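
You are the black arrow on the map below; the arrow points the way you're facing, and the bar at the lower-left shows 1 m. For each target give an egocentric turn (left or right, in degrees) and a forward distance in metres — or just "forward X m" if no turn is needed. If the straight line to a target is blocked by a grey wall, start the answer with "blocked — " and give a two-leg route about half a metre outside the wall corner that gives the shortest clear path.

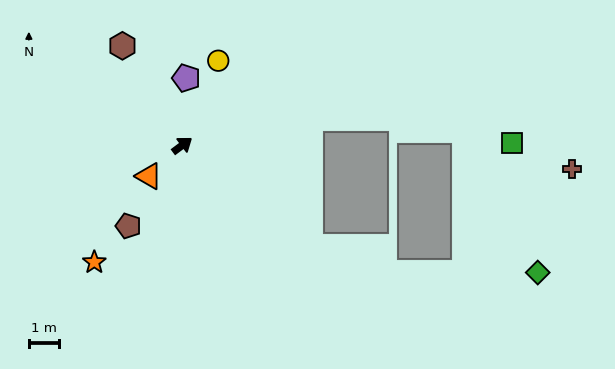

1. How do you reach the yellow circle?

turn left 30°, forward 3.1 m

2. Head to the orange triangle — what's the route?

turn right 174°, forward 1.5 m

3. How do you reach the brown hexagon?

turn left 84°, forward 3.9 m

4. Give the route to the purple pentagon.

turn left 50°, forward 2.2 m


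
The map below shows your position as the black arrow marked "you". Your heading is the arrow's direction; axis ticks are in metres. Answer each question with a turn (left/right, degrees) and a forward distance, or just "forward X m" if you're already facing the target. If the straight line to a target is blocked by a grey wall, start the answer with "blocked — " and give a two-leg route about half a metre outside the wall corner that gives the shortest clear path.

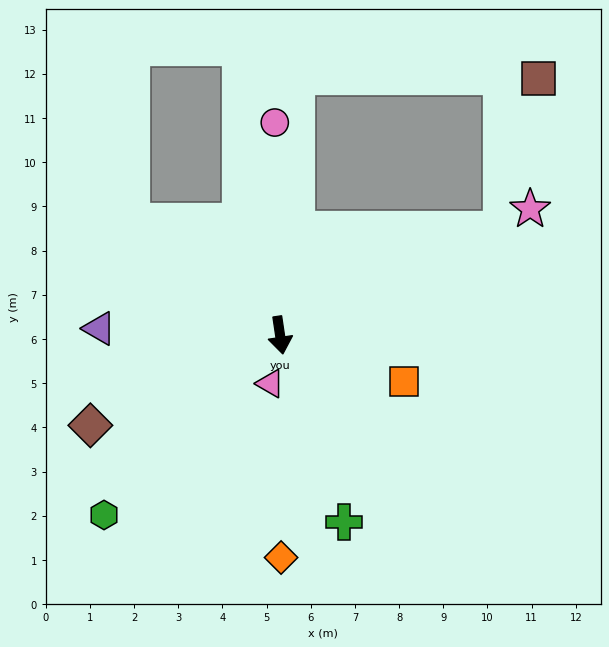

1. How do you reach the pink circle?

turn left 173°, forward 4.8 m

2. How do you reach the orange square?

turn left 61°, forward 3.0 m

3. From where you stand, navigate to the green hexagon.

turn right 53°, forward 5.7 m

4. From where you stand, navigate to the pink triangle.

turn right 20°, forward 1.1 m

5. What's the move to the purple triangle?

turn right 101°, forward 4.1 m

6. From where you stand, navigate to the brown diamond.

turn right 73°, forward 4.8 m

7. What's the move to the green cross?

turn left 10°, forward 4.5 m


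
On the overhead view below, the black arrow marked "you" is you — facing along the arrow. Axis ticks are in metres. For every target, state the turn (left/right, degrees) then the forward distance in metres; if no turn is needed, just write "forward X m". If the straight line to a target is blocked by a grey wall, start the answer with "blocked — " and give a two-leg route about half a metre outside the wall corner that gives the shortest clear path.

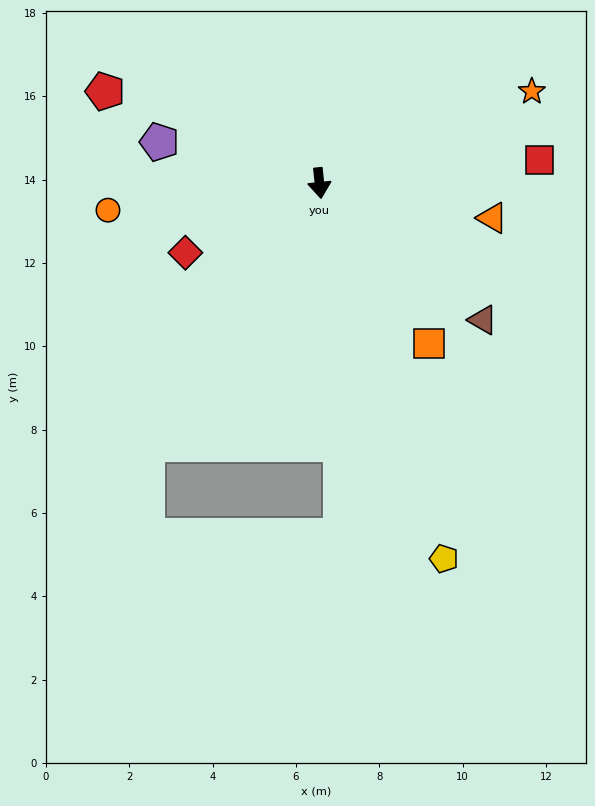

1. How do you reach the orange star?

turn left 107°, forward 5.6 m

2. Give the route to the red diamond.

turn right 69°, forward 3.6 m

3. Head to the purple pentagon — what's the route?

turn right 110°, forward 4.0 m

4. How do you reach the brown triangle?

turn left 44°, forward 5.1 m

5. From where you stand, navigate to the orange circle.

turn right 89°, forward 5.1 m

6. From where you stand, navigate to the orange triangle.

turn left 73°, forward 4.2 m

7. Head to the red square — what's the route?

turn left 90°, forward 5.3 m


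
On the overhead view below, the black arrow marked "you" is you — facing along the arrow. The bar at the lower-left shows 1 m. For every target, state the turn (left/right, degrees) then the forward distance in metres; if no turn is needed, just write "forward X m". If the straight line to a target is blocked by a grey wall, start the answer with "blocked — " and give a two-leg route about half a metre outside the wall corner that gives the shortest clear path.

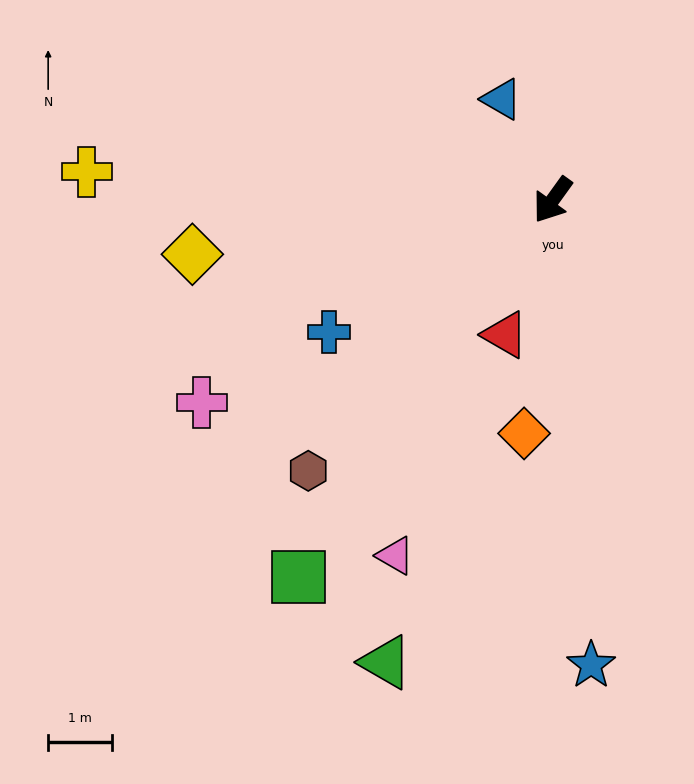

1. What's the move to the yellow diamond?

turn right 46°, forward 5.7 m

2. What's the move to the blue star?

turn left 40°, forward 7.3 m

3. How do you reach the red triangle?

turn left 16°, forward 2.2 m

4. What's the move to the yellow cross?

turn right 58°, forward 7.3 m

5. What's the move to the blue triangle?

turn right 117°, forward 1.8 m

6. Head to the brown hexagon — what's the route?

turn right 6°, forward 5.7 m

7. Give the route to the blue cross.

turn right 24°, forward 4.1 m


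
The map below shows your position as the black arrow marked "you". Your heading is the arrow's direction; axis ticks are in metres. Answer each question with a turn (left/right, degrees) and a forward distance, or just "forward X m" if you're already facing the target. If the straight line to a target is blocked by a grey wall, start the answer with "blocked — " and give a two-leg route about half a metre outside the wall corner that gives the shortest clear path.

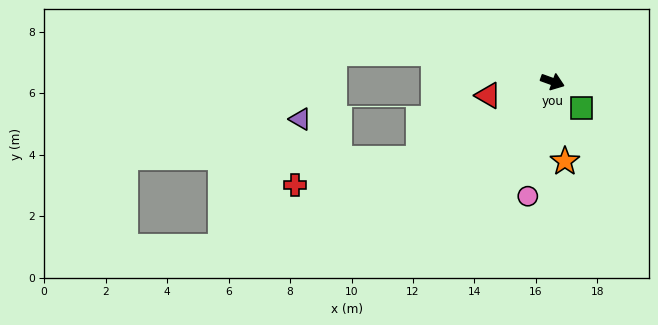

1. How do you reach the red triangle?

turn right 148°, forward 2.1 m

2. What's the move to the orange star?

turn right 61°, forward 2.6 m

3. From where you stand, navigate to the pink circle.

turn right 82°, forward 3.8 m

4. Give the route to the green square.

turn right 22°, forward 1.3 m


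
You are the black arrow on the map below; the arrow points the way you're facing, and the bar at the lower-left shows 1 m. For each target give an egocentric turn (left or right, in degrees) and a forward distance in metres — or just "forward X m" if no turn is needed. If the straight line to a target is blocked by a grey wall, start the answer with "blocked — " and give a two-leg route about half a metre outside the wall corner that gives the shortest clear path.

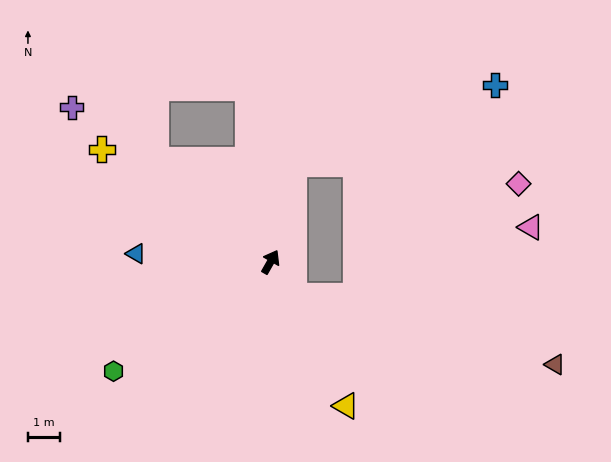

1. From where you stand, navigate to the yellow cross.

turn left 86°, forward 6.4 m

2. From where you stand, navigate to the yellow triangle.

turn right 123°, forward 5.1 m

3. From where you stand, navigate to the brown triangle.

blocked — turn right 117°, forward 1.3 m, then turn left 42°, forward 8.5 m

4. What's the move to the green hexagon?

turn left 154°, forward 6.1 m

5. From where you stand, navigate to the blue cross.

blocked — turn left 16°, forward 3.2 m, then turn right 55°, forward 6.8 m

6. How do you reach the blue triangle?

turn left 116°, forward 4.3 m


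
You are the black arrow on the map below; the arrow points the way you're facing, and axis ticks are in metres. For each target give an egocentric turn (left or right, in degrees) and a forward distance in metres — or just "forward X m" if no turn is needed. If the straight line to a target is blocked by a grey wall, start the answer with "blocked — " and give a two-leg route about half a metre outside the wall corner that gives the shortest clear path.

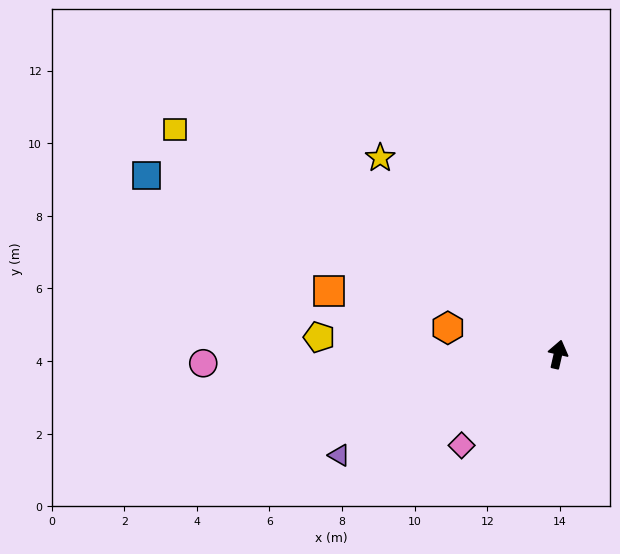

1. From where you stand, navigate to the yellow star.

turn left 55°, forward 7.3 m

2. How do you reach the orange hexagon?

turn left 89°, forward 3.1 m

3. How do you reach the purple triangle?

turn left 128°, forward 6.6 m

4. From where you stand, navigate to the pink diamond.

turn left 146°, forward 3.6 m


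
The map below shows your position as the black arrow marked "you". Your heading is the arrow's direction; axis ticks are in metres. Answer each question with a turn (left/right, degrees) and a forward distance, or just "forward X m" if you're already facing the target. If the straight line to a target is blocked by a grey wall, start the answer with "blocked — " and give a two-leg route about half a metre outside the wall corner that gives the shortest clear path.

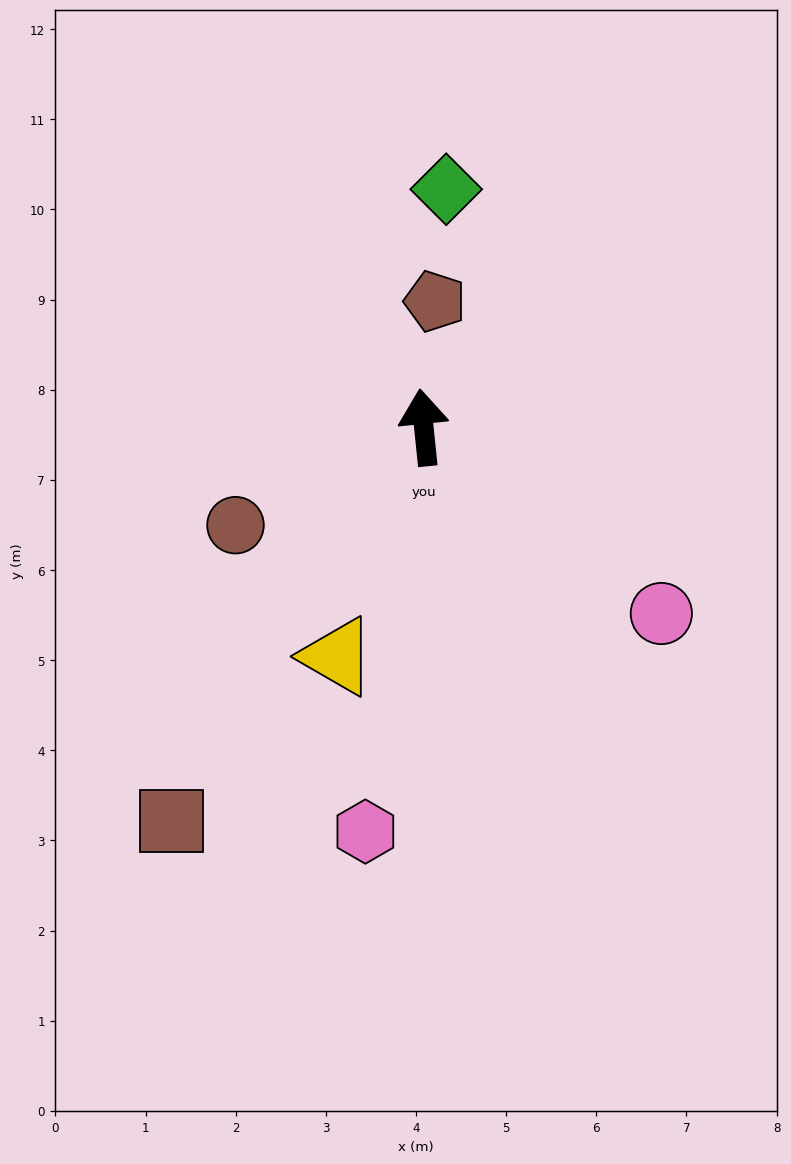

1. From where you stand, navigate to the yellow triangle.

turn left 153°, forward 2.7 m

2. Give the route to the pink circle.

turn right 134°, forward 3.3 m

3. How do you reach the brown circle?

turn left 112°, forward 2.4 m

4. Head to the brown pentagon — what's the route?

turn right 11°, forward 1.4 m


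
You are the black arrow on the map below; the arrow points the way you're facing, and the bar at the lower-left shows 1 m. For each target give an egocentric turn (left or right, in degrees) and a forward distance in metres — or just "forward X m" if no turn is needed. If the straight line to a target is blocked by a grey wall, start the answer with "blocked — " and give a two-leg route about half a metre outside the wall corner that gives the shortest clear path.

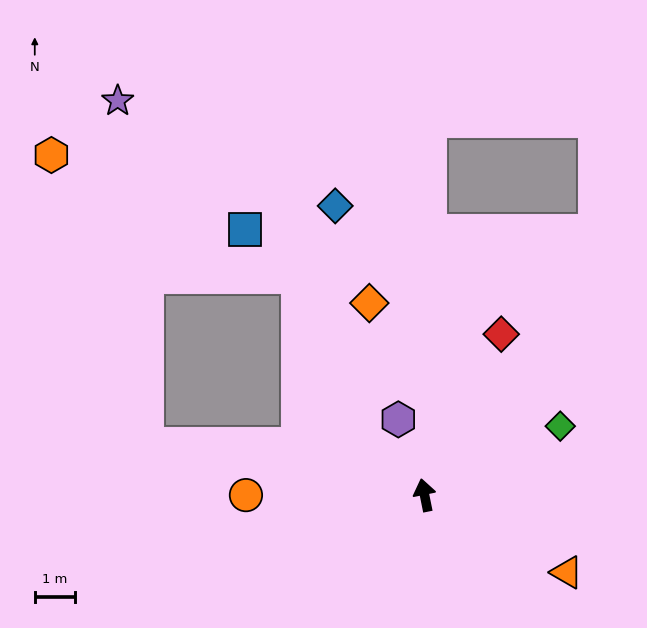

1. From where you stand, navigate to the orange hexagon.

blocked — turn left 68°, forward 7.0 m, then turn right 61°, forward 7.5 m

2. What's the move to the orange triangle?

turn right 130°, forward 4.0 m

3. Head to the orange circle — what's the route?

turn left 79°, forward 4.4 m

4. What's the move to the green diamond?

turn right 75°, forward 3.8 m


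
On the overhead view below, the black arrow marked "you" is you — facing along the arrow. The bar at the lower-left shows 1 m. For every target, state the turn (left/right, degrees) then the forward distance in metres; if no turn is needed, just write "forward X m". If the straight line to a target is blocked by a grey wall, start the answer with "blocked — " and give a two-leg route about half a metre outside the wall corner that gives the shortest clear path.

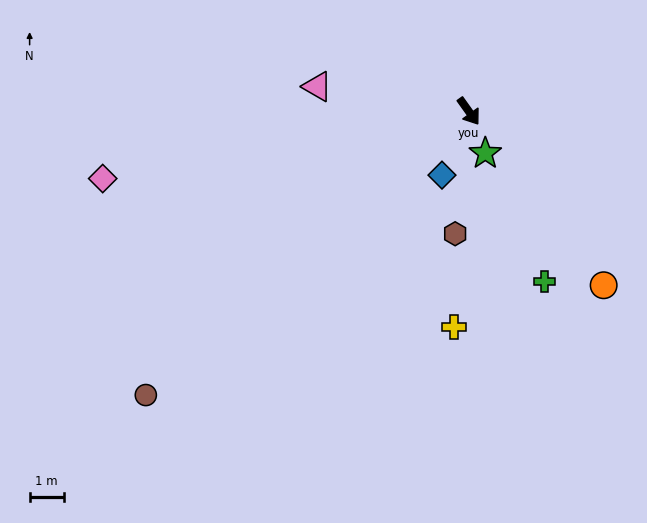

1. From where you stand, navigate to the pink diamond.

turn right 115°, forward 11.0 m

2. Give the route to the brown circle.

turn right 84°, forward 12.7 m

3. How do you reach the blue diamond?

turn right 58°, forward 2.0 m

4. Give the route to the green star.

turn right 14°, forward 1.3 m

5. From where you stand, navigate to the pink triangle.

turn right 135°, forward 4.5 m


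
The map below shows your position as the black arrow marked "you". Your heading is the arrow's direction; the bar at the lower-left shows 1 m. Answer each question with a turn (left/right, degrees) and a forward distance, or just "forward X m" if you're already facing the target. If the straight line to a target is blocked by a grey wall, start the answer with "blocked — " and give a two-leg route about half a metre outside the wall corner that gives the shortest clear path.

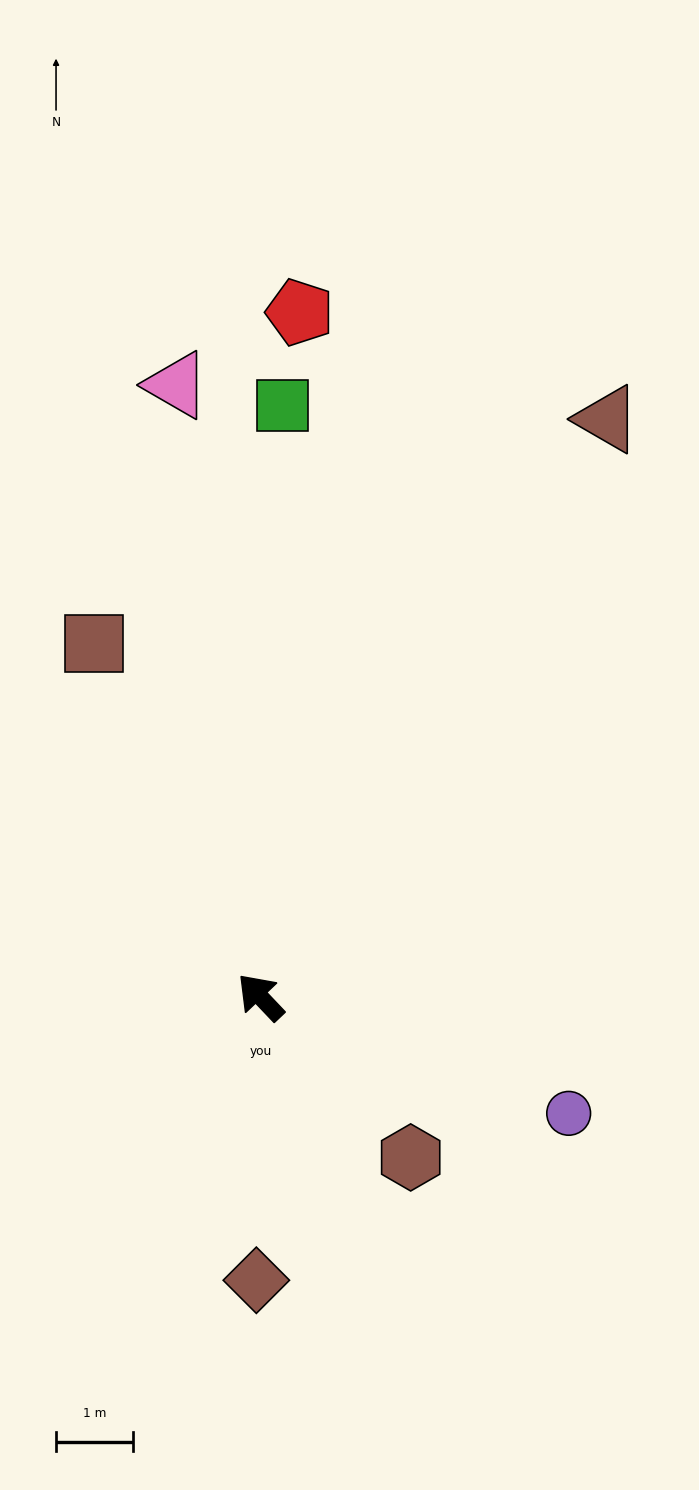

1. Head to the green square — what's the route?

turn right 46°, forward 7.7 m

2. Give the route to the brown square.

turn right 18°, forward 5.1 m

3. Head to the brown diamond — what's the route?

turn left 136°, forward 3.7 m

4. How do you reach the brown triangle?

turn right 74°, forward 8.7 m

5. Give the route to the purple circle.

turn right 154°, forward 4.3 m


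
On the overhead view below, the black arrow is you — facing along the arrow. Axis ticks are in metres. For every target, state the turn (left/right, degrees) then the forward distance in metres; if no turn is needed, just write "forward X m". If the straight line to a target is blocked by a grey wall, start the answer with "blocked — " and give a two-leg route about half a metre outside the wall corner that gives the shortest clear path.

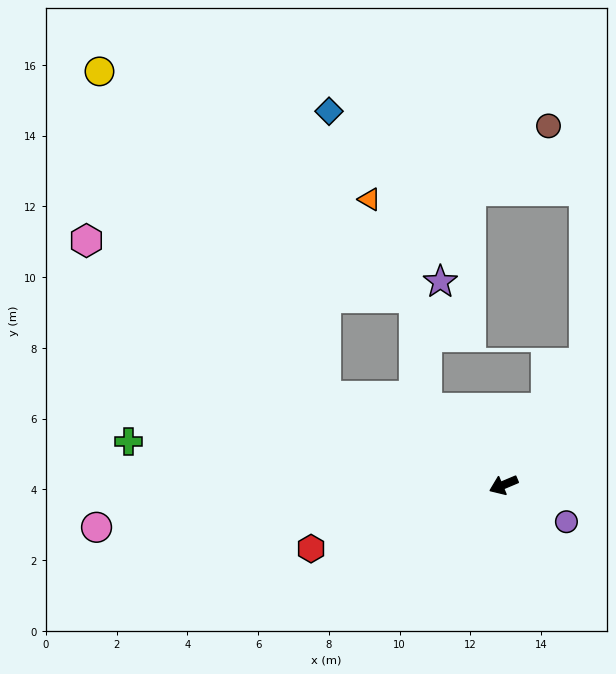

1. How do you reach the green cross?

turn right 29°, forward 10.7 m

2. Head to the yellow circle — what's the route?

blocked — turn right 49°, forward 5.6 m, then turn right 29°, forward 11.2 m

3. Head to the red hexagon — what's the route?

turn right 5°, forward 5.7 m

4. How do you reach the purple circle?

turn left 127°, forward 2.1 m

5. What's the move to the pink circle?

turn right 17°, forward 11.6 m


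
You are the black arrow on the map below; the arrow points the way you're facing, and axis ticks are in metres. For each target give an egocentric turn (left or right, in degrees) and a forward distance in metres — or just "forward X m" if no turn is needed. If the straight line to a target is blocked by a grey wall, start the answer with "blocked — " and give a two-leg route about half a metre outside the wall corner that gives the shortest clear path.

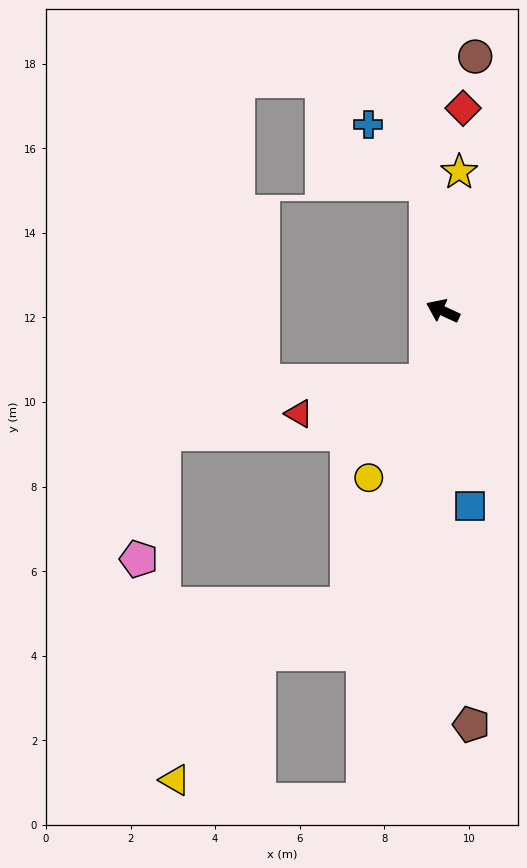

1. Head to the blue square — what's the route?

turn left 123°, forward 4.7 m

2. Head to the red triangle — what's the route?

blocked — turn left 102°, forward 1.7 m, then turn right 63°, forward 3.1 m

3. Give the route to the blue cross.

blocked — turn right 58°, forward 3.1 m, then turn left 38°, forward 1.9 m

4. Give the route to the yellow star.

turn right 72°, forward 3.3 m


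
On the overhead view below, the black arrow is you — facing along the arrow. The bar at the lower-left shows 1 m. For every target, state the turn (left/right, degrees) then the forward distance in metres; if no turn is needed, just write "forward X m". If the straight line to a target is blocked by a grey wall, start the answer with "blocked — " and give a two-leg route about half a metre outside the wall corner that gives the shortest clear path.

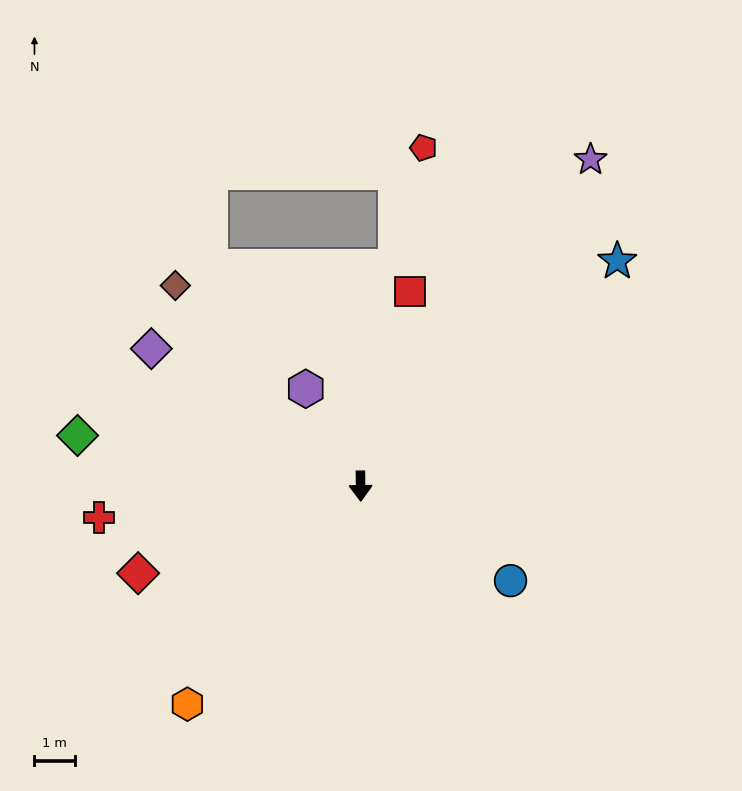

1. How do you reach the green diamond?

turn right 101°, forward 7.1 m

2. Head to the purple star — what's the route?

turn left 144°, forward 9.9 m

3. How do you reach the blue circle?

turn left 57°, forward 4.4 m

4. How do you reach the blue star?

turn left 130°, forward 8.5 m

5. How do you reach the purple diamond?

turn right 124°, forward 6.2 m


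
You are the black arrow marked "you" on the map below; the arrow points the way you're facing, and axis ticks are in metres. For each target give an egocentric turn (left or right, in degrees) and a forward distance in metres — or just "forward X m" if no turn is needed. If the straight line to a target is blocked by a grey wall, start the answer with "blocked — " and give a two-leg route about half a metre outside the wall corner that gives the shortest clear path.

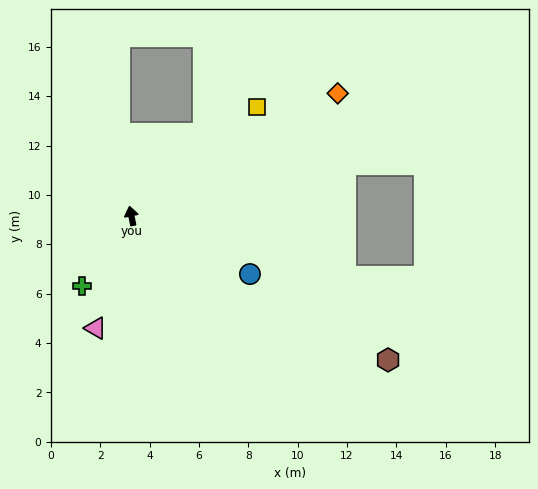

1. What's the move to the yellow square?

turn right 60°, forward 6.7 m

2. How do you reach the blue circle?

turn right 128°, forward 5.3 m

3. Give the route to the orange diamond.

turn right 71°, forward 9.7 m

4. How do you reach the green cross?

turn left 133°, forward 3.5 m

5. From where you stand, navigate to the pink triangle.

turn left 151°, forward 4.8 m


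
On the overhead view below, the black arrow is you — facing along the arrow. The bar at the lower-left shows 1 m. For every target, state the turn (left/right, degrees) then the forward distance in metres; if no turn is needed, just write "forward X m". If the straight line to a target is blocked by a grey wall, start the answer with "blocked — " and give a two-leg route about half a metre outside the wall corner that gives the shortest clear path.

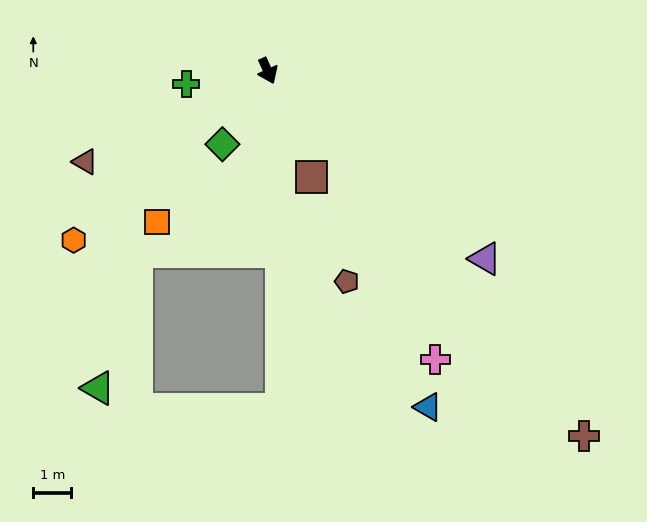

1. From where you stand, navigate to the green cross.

turn right 105°, forward 2.2 m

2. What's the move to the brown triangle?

turn right 88°, forward 5.4 m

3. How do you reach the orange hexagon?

turn right 73°, forward 6.8 m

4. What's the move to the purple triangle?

turn left 25°, forward 7.6 m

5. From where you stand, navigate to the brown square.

forward 3.0 m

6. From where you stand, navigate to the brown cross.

turn left 17°, forward 12.7 m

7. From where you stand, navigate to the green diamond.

turn right 56°, forward 2.3 m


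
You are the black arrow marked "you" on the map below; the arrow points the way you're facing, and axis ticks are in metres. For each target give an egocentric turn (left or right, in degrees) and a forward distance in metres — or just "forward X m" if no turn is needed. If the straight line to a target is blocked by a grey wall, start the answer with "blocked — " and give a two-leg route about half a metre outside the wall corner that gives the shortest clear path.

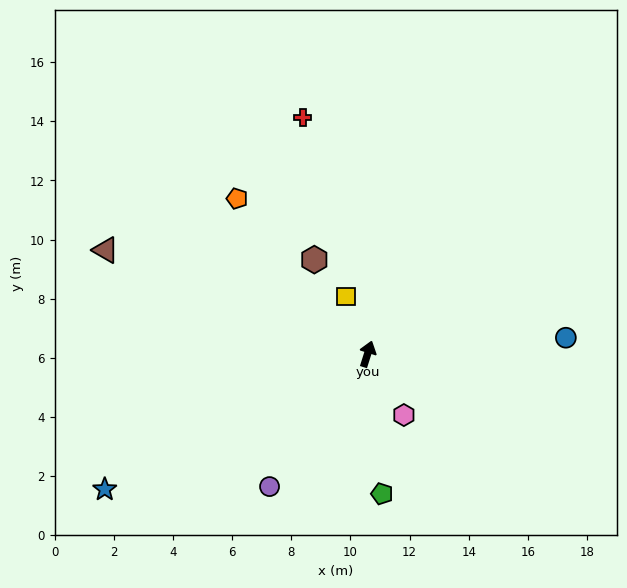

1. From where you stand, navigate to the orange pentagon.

turn left 58°, forward 6.9 m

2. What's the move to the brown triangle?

turn left 86°, forward 9.5 m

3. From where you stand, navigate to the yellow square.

turn left 38°, forward 2.1 m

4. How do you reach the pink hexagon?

turn right 132°, forward 2.4 m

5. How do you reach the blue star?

turn left 135°, forward 10.0 m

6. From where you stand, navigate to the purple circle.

turn left 161°, forward 5.6 m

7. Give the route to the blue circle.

turn right 68°, forward 6.7 m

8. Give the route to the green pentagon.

turn right 157°, forward 4.8 m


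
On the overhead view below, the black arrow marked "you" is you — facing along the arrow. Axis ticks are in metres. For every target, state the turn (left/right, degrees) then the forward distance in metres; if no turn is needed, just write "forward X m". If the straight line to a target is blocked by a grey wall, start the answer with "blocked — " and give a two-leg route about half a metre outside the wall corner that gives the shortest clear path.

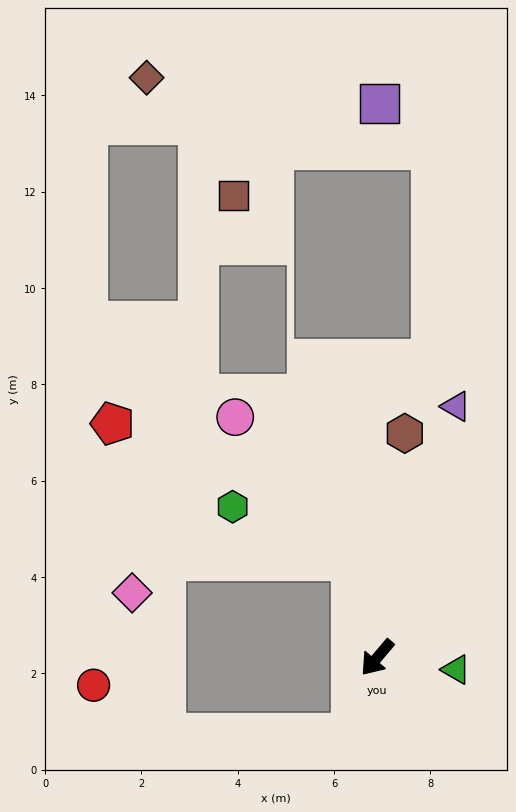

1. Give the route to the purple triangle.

turn right 157°, forward 5.5 m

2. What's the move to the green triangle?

turn left 122°, forward 1.7 m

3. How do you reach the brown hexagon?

turn right 147°, forward 4.7 m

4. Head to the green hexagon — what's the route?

blocked — turn right 125°, forward 2.1 m, then turn left 51°, forward 2.7 m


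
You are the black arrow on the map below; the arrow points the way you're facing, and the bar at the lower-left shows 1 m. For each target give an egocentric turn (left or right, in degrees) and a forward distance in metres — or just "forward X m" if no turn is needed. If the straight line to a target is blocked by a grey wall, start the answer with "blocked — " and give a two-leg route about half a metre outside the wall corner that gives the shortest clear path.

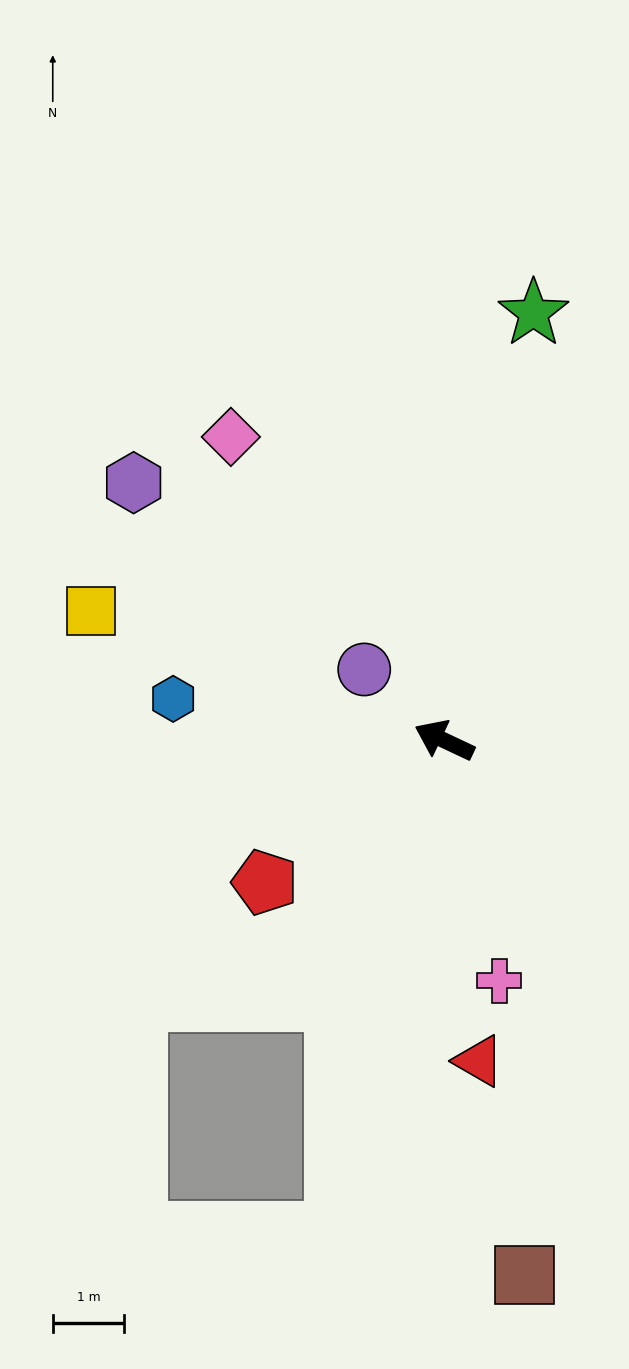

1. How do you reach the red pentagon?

turn left 64°, forward 3.2 m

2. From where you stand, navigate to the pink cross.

turn left 128°, forward 3.4 m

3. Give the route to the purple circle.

turn right 16°, forward 1.5 m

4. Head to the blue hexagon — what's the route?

turn left 17°, forward 3.8 m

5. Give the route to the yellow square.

turn left 5°, forward 5.2 m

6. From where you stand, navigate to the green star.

turn right 77°, forward 6.1 m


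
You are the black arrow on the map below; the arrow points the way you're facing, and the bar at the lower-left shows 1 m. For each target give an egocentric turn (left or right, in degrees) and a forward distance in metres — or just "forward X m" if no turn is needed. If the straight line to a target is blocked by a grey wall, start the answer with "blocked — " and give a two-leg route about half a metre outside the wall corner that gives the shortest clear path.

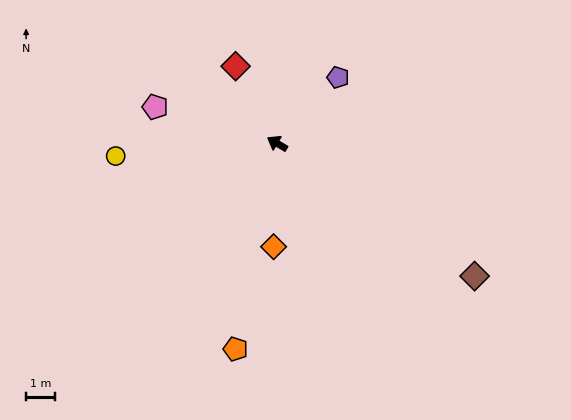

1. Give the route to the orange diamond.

turn left 119°, forward 3.6 m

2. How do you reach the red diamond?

turn right 31°, forward 3.1 m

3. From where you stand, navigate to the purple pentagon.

turn right 102°, forward 3.1 m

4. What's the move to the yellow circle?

turn left 35°, forward 5.7 m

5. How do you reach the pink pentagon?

turn left 14°, forward 4.4 m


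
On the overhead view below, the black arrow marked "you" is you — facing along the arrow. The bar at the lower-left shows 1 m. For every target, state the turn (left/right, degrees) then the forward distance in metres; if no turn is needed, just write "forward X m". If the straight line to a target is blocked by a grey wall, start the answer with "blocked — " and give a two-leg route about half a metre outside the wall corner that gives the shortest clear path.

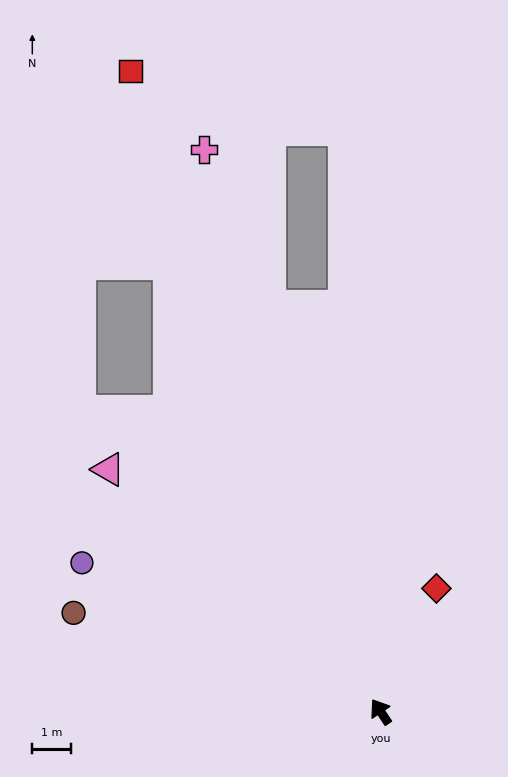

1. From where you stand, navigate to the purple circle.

turn left 30°, forward 8.6 m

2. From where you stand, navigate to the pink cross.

turn right 16°, forward 15.1 m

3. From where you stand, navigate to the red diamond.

turn right 58°, forward 3.5 m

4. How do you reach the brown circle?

turn left 38°, forward 8.3 m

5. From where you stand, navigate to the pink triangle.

turn left 15°, forward 9.3 m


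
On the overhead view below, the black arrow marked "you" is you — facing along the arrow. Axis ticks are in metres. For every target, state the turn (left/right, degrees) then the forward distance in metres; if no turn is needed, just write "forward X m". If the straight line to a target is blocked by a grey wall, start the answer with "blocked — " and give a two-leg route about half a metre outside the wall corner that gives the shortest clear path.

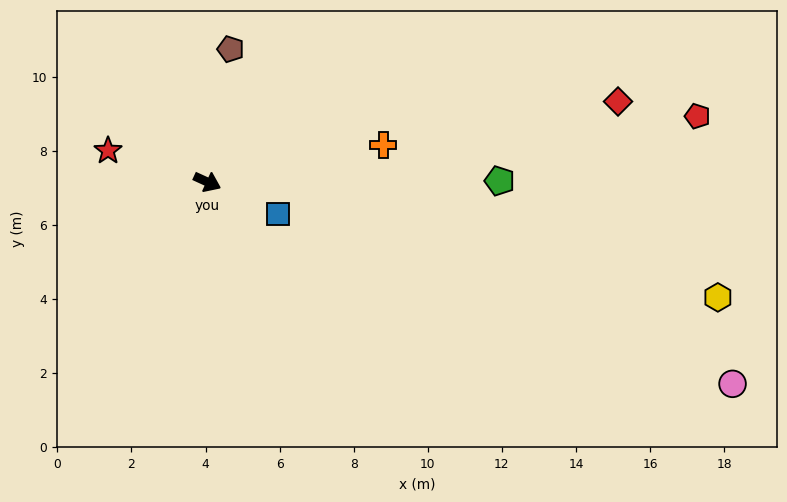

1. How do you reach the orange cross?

turn left 36°, forward 4.9 m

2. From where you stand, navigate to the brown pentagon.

turn left 105°, forward 3.6 m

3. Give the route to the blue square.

forward 2.1 m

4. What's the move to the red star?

turn right 173°, forward 2.8 m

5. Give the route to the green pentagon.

turn left 25°, forward 7.9 m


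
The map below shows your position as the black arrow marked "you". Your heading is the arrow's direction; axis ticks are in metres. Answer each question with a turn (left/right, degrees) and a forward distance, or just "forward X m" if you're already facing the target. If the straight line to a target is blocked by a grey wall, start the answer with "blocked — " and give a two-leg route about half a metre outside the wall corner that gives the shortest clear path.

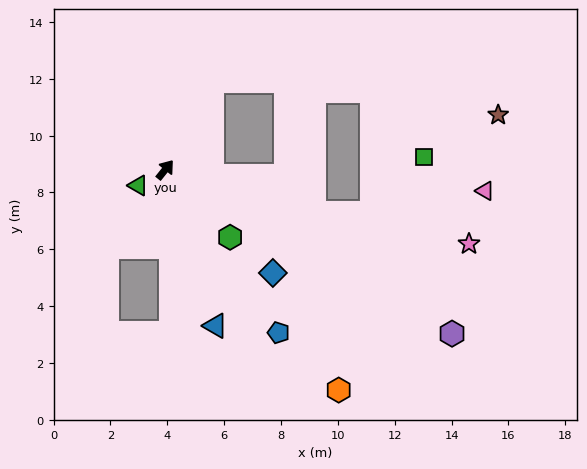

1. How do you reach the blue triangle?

turn right 124°, forward 5.8 m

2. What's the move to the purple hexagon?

turn right 81°, forward 11.6 m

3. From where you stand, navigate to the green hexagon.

turn right 97°, forward 3.3 m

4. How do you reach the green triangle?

turn left 159°, forward 1.1 m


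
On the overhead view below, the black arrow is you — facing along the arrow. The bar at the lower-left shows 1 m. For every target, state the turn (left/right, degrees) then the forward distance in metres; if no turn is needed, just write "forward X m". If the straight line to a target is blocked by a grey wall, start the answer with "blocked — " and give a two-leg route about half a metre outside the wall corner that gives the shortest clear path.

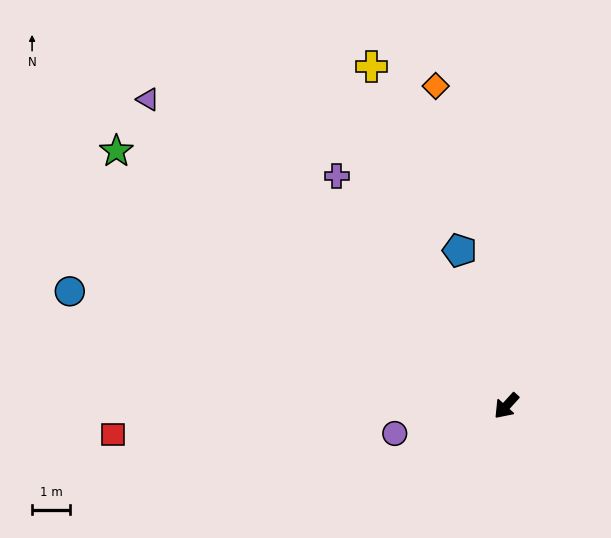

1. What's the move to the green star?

turn right 81°, forward 12.3 m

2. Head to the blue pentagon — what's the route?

turn right 121°, forward 4.3 m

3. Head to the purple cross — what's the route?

turn right 101°, forward 7.6 m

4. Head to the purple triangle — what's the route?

turn right 88°, forward 12.5 m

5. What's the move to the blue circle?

turn right 62°, forward 12.0 m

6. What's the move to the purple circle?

turn right 34°, forward 3.0 m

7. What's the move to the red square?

turn right 44°, forward 10.5 m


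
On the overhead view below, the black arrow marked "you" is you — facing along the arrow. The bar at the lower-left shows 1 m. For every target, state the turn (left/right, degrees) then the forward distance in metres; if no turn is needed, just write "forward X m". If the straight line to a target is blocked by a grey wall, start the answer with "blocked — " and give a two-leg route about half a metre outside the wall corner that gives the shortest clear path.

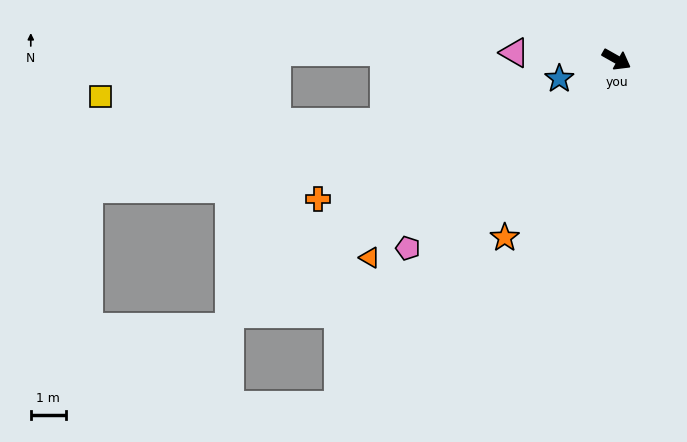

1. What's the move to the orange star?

turn right 93°, forward 6.1 m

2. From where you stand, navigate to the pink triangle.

turn right 154°, forward 2.9 m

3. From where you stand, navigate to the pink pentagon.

turn right 108°, forward 8.1 m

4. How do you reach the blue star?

turn right 132°, forward 1.7 m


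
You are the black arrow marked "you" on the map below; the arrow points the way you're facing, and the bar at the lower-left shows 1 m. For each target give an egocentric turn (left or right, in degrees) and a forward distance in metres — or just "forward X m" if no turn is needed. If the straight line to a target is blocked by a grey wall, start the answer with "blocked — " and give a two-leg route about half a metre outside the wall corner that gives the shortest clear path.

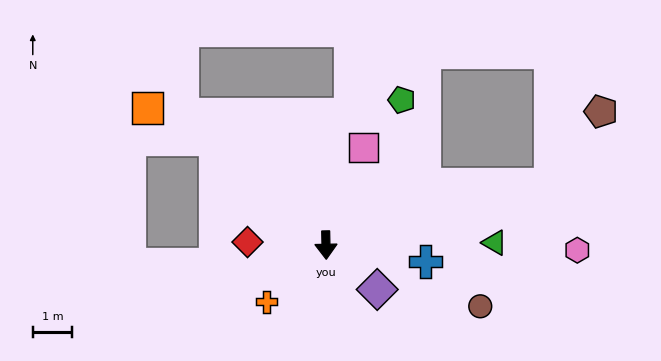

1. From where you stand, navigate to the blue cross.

turn left 80°, forward 2.5 m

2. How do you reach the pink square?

turn left 158°, forward 2.6 m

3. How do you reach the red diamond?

turn right 93°, forward 2.0 m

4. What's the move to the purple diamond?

turn left 48°, forward 1.7 m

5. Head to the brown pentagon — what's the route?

blocked — turn left 104°, forward 5.9 m, then turn left 40°, forward 2.2 m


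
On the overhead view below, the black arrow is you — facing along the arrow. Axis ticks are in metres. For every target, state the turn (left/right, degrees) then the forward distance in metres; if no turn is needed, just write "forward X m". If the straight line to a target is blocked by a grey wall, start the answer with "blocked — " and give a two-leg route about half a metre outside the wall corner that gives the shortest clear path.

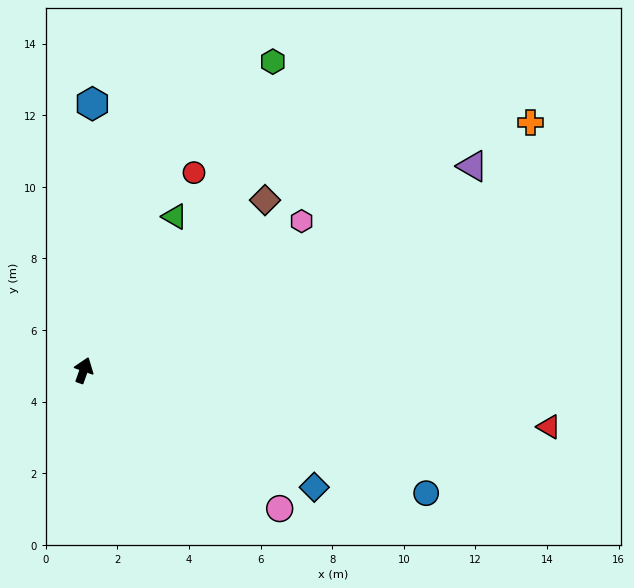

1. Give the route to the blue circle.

turn right 90°, forward 10.2 m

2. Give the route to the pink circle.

turn right 106°, forward 6.7 m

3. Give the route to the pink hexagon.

turn right 36°, forward 7.4 m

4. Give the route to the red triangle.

turn right 77°, forward 13.1 m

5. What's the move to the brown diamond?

turn right 27°, forward 6.9 m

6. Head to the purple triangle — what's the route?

turn right 43°, forward 12.3 m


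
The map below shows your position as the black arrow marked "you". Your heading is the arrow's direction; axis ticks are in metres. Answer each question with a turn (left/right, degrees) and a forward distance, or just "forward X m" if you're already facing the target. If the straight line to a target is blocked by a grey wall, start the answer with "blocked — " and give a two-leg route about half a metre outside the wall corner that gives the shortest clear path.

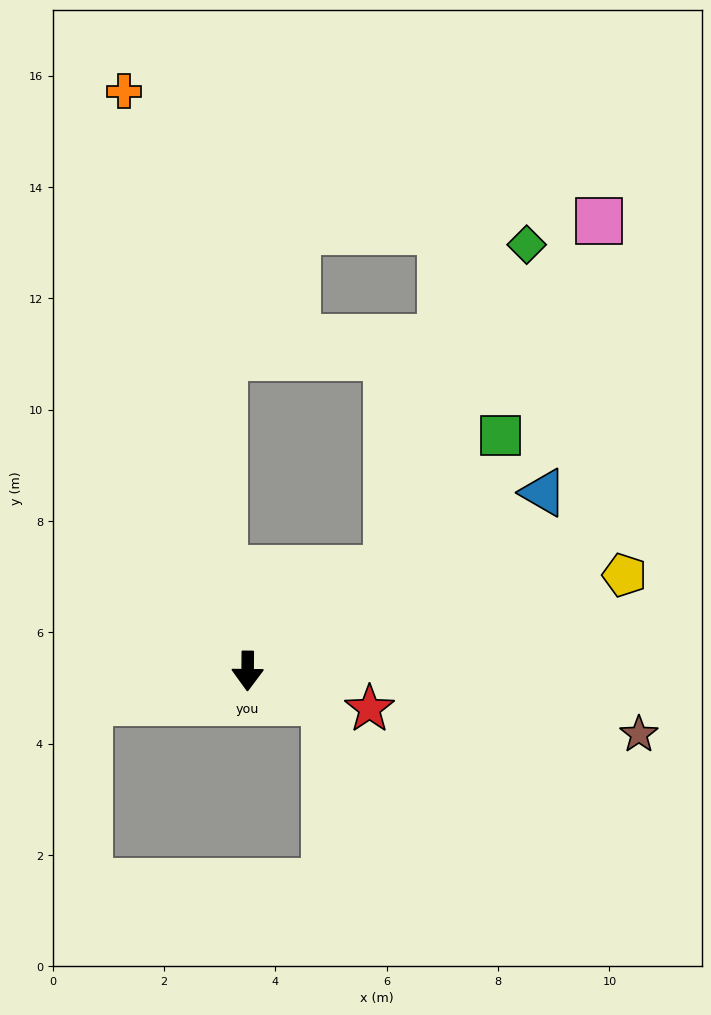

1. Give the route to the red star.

turn left 73°, forward 2.3 m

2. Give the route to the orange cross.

turn right 167°, forward 10.6 m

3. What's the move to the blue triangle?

turn left 122°, forward 6.2 m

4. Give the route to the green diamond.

blocked — turn left 127°, forward 3.1 m, then turn left 30°, forward 6.3 m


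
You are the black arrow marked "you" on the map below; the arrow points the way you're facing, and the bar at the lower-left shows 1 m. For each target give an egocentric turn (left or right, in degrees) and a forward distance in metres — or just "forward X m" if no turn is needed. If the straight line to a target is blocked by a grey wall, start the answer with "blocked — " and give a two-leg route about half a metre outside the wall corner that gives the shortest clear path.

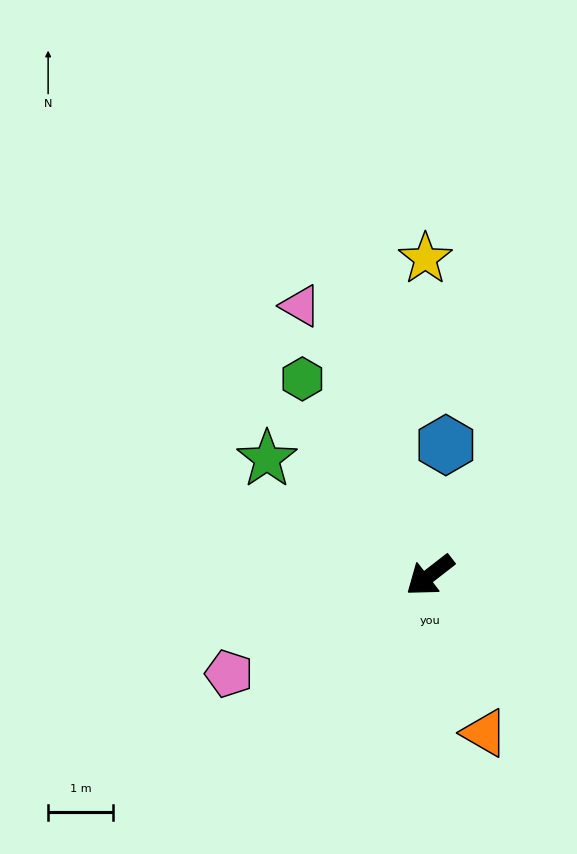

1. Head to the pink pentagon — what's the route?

turn right 12°, forward 3.4 m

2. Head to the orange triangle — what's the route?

turn left 71°, forward 2.6 m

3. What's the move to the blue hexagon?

turn right 135°, forward 2.0 m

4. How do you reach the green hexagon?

turn right 95°, forward 3.6 m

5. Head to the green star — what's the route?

turn right 73°, forward 3.1 m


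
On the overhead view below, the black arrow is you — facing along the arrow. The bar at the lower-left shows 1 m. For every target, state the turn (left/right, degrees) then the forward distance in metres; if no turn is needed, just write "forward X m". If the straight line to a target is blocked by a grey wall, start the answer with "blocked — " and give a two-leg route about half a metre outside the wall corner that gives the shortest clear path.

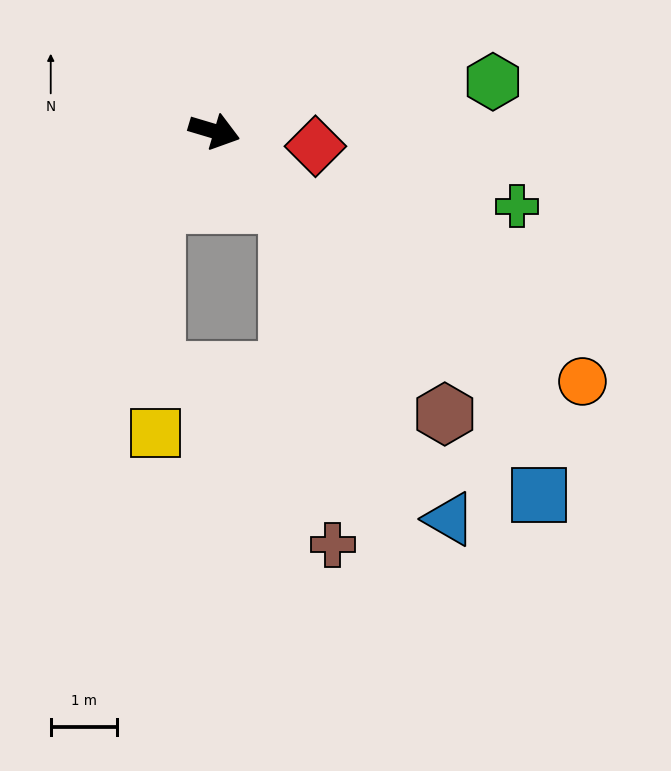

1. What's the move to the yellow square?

blocked — turn right 111°, forward 1.4 m, then turn left 37°, forward 3.4 m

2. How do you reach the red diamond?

turn left 8°, forward 1.5 m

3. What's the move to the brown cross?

blocked — turn right 29°, forward 1.6 m, then turn right 37°, forward 5.2 m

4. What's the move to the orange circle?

turn right 18°, forward 6.7 m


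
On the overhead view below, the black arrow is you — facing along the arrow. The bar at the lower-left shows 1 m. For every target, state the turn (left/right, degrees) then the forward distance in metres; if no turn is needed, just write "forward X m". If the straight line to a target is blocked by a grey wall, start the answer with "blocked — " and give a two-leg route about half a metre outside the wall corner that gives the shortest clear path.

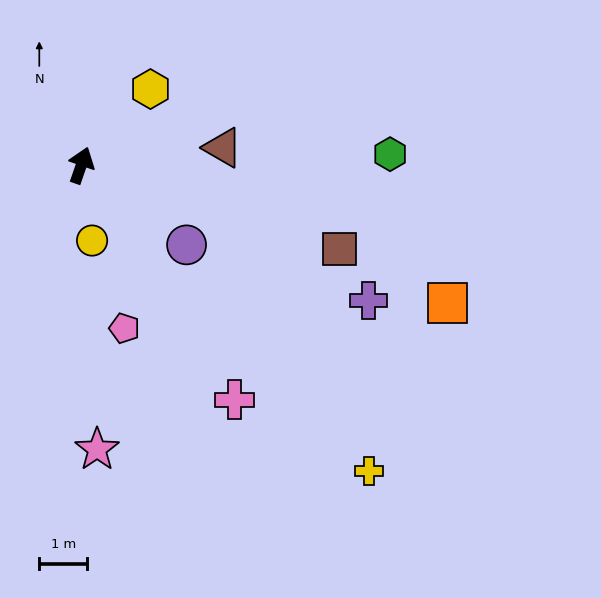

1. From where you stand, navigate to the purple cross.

turn right 96°, forward 6.6 m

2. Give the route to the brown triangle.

turn right 64°, forward 3.0 m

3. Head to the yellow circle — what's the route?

turn right 153°, forward 1.6 m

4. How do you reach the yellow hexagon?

turn right 23°, forward 2.1 m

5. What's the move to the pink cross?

turn right 128°, forward 5.8 m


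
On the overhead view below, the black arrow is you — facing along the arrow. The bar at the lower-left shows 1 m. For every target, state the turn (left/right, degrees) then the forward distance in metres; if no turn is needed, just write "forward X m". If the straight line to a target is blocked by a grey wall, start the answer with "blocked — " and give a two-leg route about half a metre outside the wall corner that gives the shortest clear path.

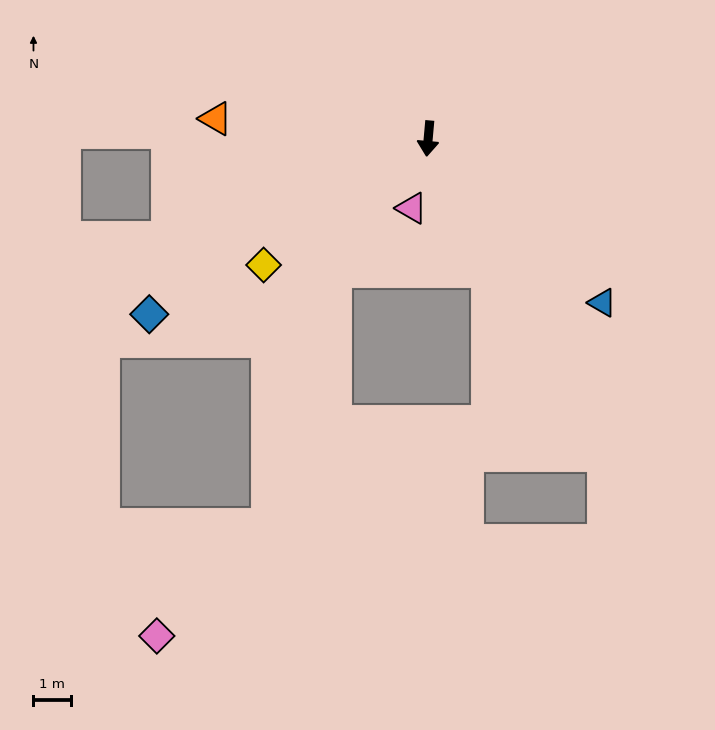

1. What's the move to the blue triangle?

turn left 52°, forward 6.3 m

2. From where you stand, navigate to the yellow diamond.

turn right 47°, forward 5.5 m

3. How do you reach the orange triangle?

turn right 90°, forward 5.6 m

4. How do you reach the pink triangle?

turn right 8°, forward 1.9 m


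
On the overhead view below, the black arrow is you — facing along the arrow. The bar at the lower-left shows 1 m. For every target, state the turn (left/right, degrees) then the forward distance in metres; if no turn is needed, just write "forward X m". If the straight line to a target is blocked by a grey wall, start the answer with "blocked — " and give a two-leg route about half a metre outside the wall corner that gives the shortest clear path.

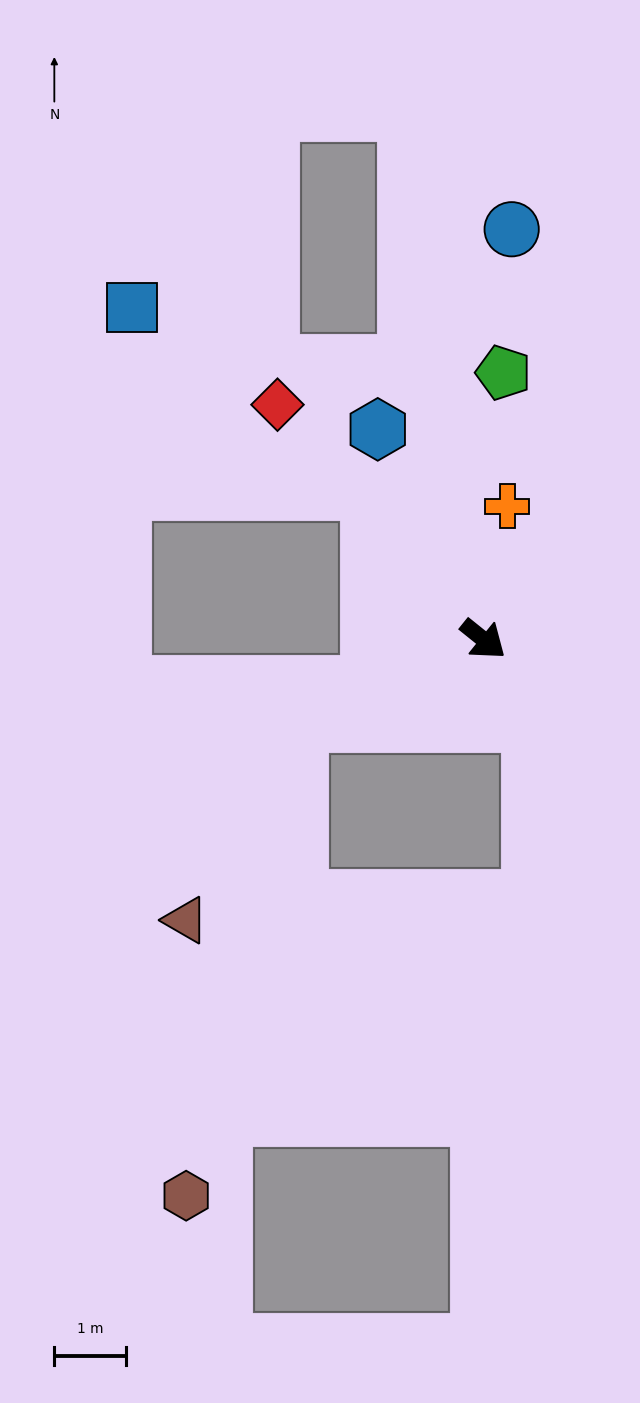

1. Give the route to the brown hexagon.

blocked — turn right 117°, forward 2.8 m, then turn left 53°, forward 6.8 m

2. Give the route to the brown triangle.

blocked — turn right 117°, forward 2.8 m, then turn left 36°, forward 3.2 m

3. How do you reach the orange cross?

turn left 119°, forward 1.9 m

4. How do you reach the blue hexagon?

turn left 155°, forward 3.3 m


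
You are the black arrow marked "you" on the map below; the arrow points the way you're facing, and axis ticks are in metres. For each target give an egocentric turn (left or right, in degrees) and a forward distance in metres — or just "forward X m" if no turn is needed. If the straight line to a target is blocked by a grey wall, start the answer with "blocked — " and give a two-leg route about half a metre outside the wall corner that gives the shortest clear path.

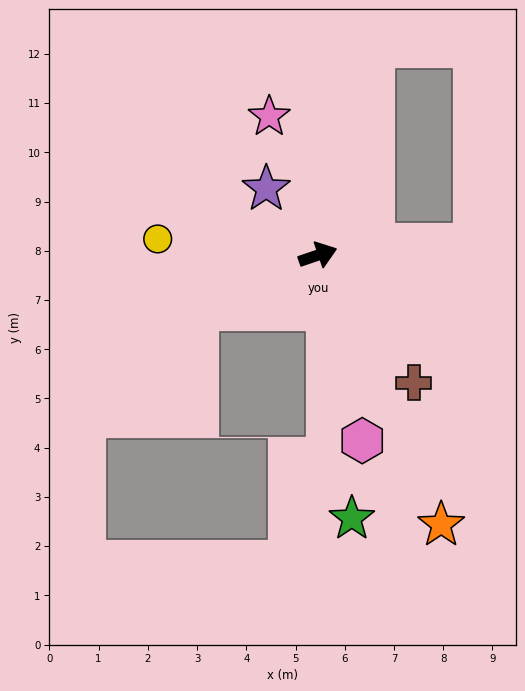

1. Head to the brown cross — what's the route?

turn right 72°, forward 3.2 m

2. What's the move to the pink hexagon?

turn right 95°, forward 3.9 m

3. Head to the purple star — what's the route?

turn left 109°, forward 1.7 m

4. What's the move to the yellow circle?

turn left 155°, forward 3.3 m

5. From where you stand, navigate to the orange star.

turn right 84°, forward 6.0 m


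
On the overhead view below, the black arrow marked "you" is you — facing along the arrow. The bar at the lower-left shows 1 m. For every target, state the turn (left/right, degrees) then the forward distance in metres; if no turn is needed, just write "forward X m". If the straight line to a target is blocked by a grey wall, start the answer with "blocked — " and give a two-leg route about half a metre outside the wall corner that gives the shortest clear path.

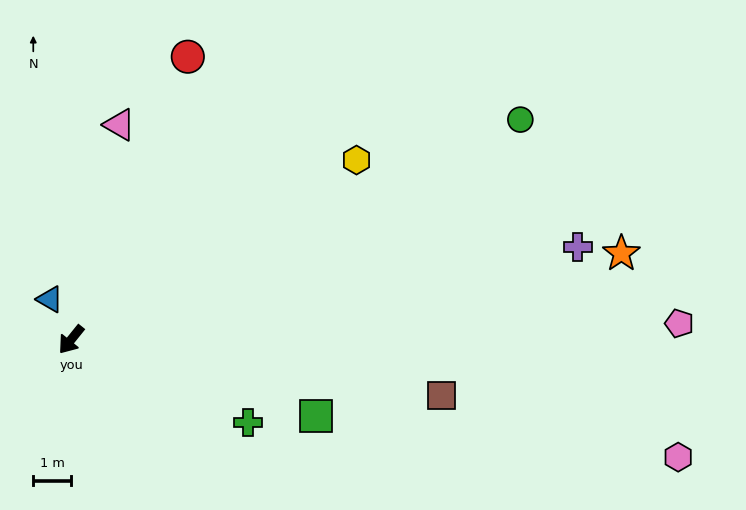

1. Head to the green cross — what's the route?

turn left 104°, forward 5.1 m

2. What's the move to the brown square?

turn left 120°, forward 9.8 m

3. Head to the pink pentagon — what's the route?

turn left 130°, forward 15.9 m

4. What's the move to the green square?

turn left 112°, forward 6.7 m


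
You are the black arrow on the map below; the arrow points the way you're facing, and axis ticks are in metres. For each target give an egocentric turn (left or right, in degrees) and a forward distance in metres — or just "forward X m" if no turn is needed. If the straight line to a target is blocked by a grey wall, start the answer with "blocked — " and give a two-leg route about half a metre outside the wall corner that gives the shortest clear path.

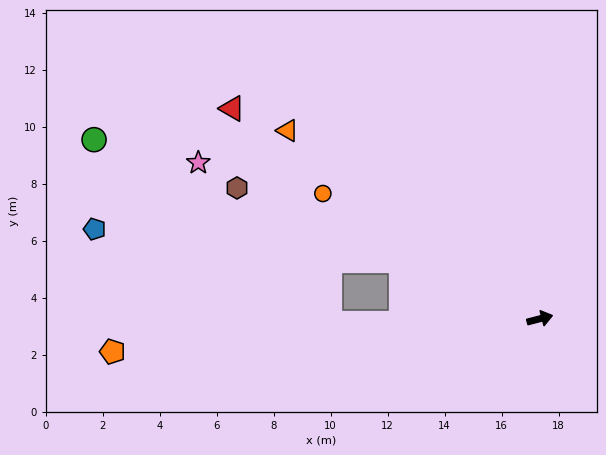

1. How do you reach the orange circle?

turn left 135°, forward 8.8 m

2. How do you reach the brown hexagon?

turn left 142°, forward 11.6 m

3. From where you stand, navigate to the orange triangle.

turn left 129°, forward 11.0 m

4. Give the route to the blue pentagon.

blocked — turn left 143°, forward 5.3 m, then turn left 16°, forward 10.8 m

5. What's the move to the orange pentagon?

turn left 170°, forward 15.0 m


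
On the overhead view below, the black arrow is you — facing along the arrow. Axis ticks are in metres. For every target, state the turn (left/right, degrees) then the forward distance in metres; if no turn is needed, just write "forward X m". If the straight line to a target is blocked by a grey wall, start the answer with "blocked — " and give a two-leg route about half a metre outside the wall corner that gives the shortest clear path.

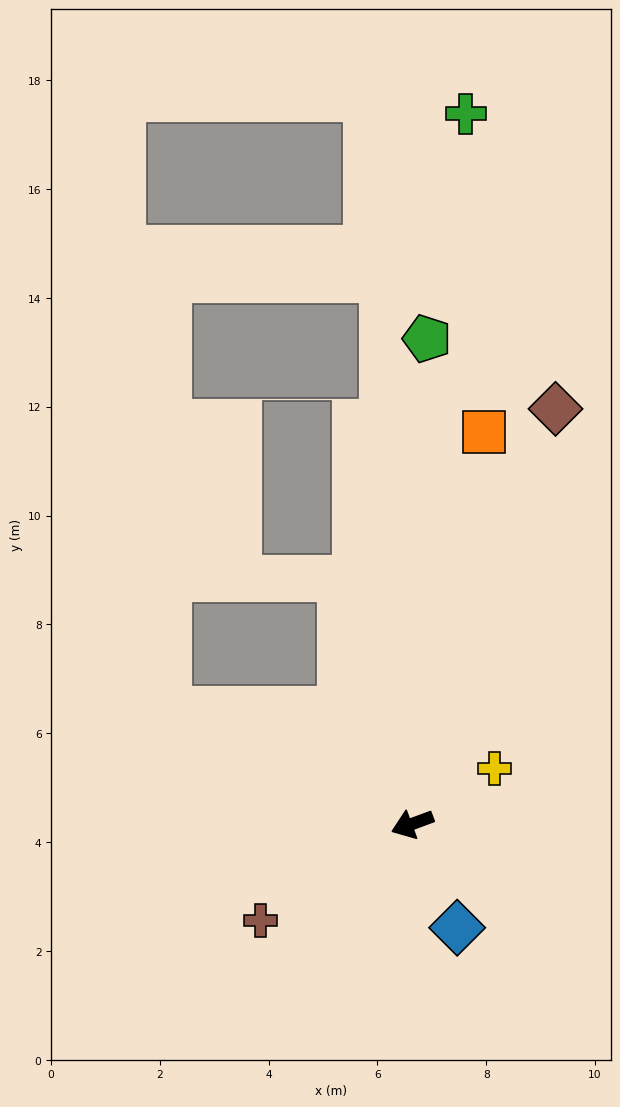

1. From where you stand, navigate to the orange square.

turn right 121°, forward 7.3 m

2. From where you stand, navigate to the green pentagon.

turn right 112°, forward 8.9 m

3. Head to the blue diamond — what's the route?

turn left 93°, forward 2.1 m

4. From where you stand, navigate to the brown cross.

turn left 12°, forward 3.3 m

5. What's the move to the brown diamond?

turn right 129°, forward 8.1 m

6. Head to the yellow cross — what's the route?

turn right 166°, forward 1.8 m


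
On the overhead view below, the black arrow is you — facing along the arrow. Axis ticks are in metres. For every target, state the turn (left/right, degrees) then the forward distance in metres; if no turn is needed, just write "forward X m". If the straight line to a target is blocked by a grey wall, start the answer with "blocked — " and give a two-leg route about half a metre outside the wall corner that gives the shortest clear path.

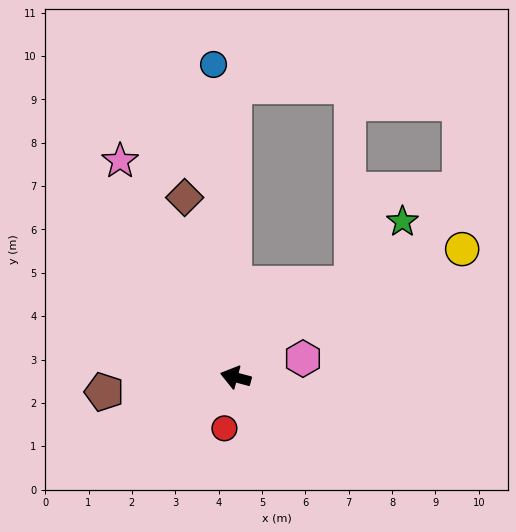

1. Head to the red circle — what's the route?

turn left 92°, forward 1.2 m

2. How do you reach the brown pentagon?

turn left 21°, forward 3.1 m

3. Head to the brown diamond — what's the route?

turn right 59°, forward 4.3 m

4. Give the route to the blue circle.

turn right 71°, forward 7.2 m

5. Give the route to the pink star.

turn right 47°, forward 5.7 m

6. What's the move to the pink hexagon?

turn right 150°, forward 1.6 m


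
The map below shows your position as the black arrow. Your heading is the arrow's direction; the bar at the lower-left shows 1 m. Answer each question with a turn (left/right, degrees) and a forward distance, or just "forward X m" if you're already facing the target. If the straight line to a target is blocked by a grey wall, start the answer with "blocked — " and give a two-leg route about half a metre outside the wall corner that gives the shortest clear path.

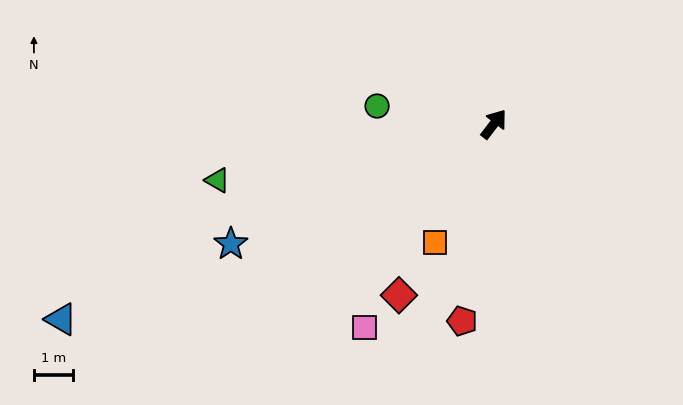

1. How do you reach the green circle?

turn left 119°, forward 3.0 m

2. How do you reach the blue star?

turn left 152°, forward 7.4 m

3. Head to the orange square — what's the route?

turn right 169°, forward 3.4 m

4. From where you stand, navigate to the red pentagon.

turn right 152°, forward 5.1 m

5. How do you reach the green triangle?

turn left 139°, forward 7.2 m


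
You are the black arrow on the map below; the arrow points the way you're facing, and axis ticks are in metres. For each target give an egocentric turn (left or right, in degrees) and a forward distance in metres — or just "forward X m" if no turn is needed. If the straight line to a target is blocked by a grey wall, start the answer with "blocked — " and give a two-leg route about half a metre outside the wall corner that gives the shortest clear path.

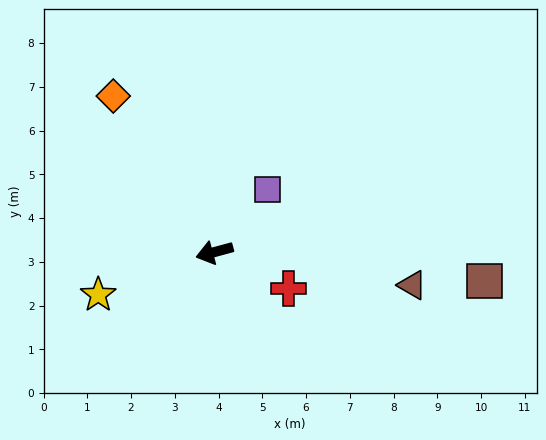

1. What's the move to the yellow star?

turn left 5°, forward 2.8 m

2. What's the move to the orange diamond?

turn right 72°, forward 4.3 m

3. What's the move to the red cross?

turn left 139°, forward 1.9 m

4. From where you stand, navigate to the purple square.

turn right 146°, forward 1.9 m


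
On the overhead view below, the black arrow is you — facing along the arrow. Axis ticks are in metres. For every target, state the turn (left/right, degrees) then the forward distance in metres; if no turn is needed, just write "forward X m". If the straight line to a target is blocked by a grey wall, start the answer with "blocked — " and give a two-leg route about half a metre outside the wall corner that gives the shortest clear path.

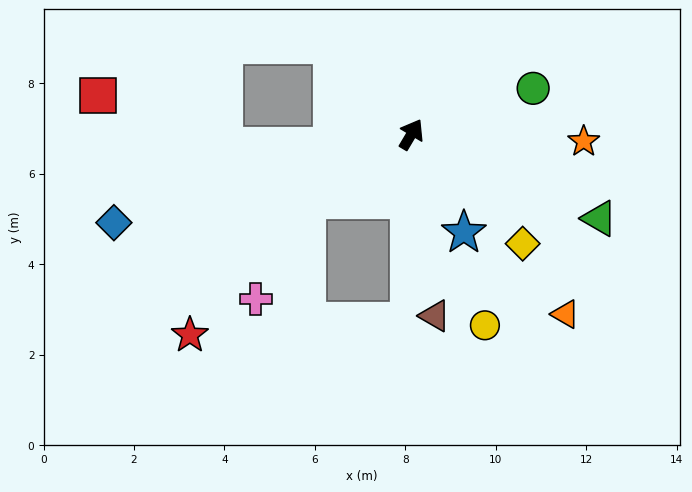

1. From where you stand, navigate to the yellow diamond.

turn right 104°, forward 3.5 m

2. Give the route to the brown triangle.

turn right 142°, forward 4.0 m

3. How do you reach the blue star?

turn right 121°, forward 2.5 m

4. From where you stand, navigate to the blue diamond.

turn left 137°, forward 6.9 m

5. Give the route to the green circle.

turn right 39°, forward 2.9 m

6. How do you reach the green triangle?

turn right 83°, forward 4.6 m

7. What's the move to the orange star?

turn right 62°, forward 3.8 m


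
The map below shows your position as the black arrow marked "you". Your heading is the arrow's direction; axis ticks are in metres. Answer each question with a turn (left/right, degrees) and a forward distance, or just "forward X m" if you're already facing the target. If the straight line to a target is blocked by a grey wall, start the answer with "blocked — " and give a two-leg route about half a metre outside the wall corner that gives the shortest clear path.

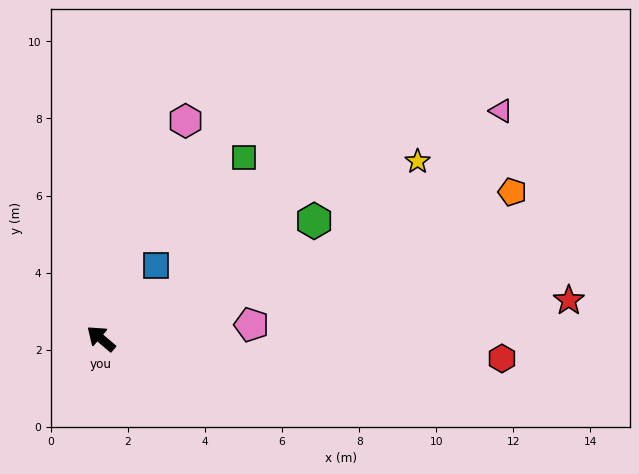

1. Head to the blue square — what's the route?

turn right 87°, forward 2.4 m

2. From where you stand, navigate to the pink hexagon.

turn right 71°, forward 6.1 m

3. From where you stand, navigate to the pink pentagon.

turn right 134°, forward 3.9 m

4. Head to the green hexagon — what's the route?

turn right 111°, forward 6.3 m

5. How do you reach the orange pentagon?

turn right 120°, forward 11.3 m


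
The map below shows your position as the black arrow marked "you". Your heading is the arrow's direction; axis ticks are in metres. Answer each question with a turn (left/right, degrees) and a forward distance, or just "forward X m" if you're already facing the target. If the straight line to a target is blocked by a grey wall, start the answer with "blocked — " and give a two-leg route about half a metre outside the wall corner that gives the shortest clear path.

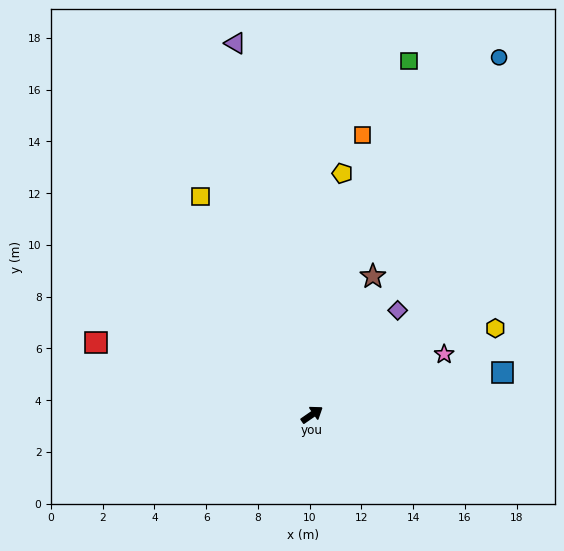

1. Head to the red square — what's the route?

turn left 127°, forward 8.8 m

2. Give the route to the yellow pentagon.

turn left 48°, forward 9.4 m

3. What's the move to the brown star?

turn left 32°, forward 5.8 m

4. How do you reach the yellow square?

turn left 82°, forward 9.5 m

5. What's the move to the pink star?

turn right 10°, forward 5.6 m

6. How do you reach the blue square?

turn right 22°, forward 7.5 m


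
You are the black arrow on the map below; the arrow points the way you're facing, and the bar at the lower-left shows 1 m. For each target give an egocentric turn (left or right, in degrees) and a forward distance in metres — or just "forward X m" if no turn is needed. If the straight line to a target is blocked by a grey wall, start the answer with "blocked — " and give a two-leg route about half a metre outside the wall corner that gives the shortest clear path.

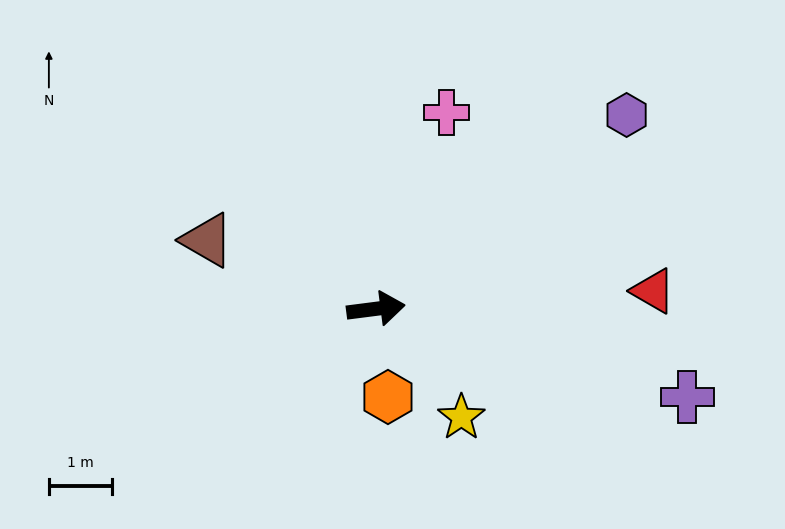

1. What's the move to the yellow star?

turn right 59°, forward 2.2 m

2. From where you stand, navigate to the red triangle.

turn right 4°, forward 4.4 m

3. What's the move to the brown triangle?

turn left 151°, forward 2.9 m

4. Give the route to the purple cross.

turn right 23°, forward 5.1 m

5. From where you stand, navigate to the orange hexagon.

turn right 90°, forward 1.4 m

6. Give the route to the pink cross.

turn left 63°, forward 3.3 m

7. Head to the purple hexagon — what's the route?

turn left 30°, forward 5.0 m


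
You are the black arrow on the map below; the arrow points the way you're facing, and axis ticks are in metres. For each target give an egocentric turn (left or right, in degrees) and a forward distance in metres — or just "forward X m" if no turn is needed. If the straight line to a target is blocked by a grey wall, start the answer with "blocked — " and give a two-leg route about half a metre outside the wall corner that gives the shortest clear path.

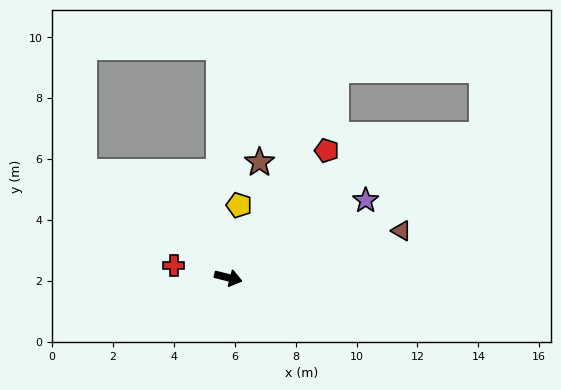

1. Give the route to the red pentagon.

turn left 66°, forward 5.3 m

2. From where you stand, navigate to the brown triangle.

turn left 29°, forward 5.9 m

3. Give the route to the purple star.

turn left 44°, forward 5.2 m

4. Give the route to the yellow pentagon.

turn left 96°, forward 2.4 m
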